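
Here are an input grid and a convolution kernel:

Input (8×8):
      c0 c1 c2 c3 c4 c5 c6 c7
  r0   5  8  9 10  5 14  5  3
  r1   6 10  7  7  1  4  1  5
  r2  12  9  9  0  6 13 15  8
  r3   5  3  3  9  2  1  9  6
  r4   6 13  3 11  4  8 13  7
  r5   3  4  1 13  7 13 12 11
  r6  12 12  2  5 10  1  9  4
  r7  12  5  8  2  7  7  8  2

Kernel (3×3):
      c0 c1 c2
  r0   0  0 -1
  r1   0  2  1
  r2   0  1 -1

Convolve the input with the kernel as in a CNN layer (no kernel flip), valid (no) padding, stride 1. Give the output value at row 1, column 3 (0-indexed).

The receptive field on the input at this output position is [7 1 4 / 0 6 13 / 9 2 1]. Elementwise product with the kernel and sum: 4·-1 + 6·2 + 13·1 + 2·1 + 1·-1.

22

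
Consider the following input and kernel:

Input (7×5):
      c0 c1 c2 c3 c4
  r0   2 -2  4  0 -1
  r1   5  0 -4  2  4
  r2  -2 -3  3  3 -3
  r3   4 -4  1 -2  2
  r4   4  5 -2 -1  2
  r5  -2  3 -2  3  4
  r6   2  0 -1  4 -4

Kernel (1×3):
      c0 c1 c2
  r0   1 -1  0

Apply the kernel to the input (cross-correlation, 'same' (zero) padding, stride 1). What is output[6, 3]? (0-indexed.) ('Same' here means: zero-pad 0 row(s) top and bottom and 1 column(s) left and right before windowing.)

-5

The receptive field on the zero-padded input at this output position is [-1 4 -4]. Elementwise product with the kernel and sum: -1·1 + 4·-1.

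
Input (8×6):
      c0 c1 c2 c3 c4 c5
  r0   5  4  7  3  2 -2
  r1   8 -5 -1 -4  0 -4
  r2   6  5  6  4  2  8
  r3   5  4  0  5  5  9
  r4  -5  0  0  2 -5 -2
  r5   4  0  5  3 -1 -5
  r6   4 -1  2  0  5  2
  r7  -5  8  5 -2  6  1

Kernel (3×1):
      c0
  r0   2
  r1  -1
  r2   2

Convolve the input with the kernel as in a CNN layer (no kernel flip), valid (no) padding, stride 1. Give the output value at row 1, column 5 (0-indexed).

2

The receptive field on the input at this output position is [-4 / 8 / 9]. Elementwise product with the kernel and sum: -4·2 + 8·-1 + 9·2.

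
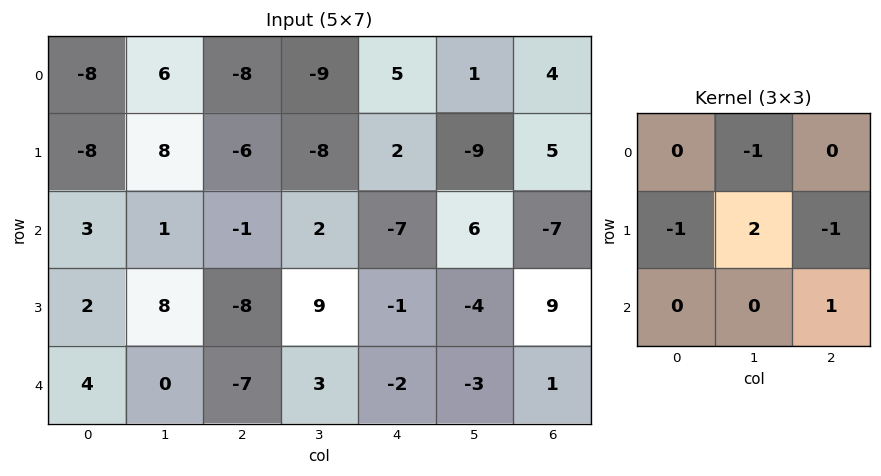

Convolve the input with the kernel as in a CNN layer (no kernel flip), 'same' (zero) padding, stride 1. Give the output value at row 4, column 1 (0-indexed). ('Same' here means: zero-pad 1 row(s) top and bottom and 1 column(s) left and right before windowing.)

-5

The receptive field on the zero-padded input at this output position is [2 8 -8 / 4 0 -7 / 0 0 0]. Elementwise product with the kernel and sum: 8·-1 + 4·-1 + 0·2 + -7·-1 + 0·1.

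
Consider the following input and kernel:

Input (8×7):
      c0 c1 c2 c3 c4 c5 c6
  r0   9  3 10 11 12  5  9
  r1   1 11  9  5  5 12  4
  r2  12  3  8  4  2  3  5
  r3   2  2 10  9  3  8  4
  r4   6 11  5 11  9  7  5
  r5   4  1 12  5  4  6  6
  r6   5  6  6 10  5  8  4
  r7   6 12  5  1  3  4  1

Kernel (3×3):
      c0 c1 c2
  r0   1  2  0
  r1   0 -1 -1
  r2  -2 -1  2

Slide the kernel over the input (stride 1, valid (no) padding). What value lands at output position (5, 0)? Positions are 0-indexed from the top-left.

The receptive field on the input at this output position is [4 1 12 / 5 6 6 / 6 12 5]. Elementwise product with the kernel and sum: 4·1 + 1·2 + 6·-1 + 6·-1 + 6·-2 + 12·-1 + 5·2.

-20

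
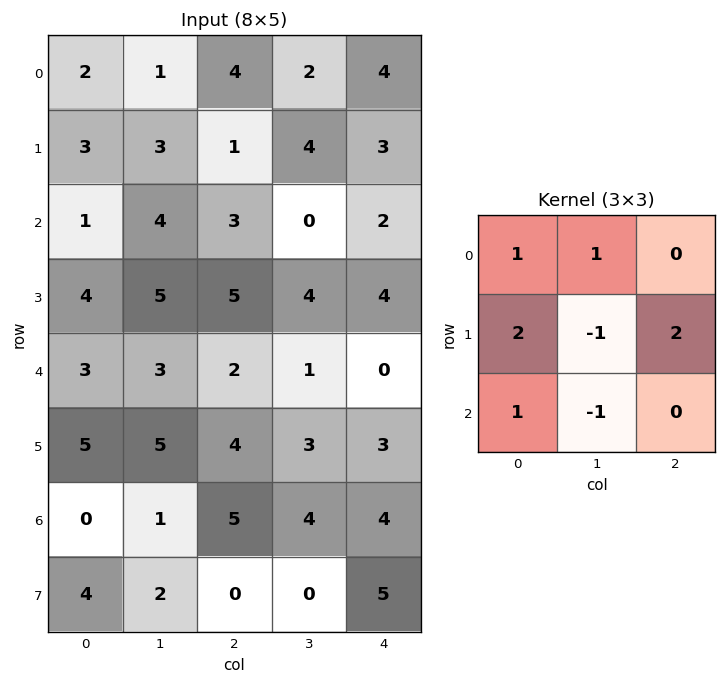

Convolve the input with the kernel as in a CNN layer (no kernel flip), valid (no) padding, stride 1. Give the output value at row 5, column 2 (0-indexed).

The receptive field on the input at this output position is [4 3 3 / 5 4 4 / 0 0 5]. Elementwise product with the kernel and sum: 4·1 + 3·1 + 5·2 + 4·-1 + 4·2 + 0·1 + 0·-1.

21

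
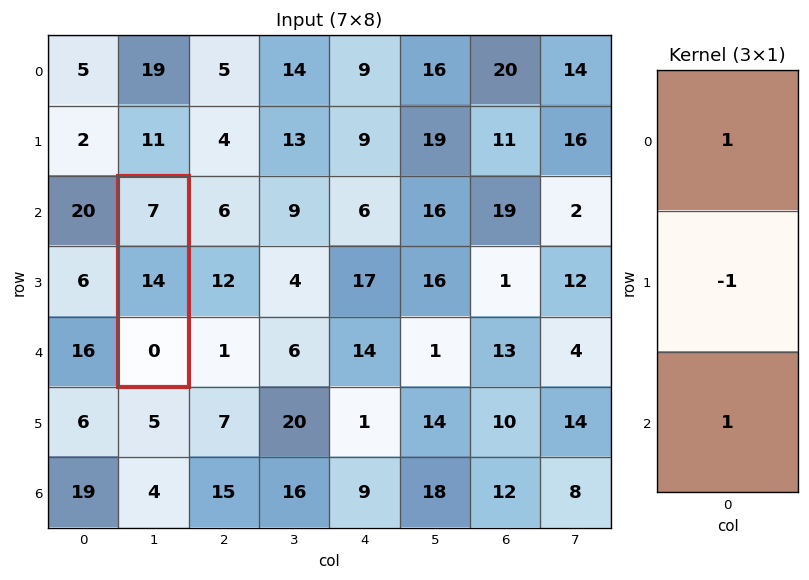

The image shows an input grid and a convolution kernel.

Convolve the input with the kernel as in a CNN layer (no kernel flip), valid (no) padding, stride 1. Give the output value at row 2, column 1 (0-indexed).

The receptive field on the input at this output position is [7 / 14 / 0]. Elementwise product with the kernel and sum: 7·1 + 14·-1 + 0·1.

-7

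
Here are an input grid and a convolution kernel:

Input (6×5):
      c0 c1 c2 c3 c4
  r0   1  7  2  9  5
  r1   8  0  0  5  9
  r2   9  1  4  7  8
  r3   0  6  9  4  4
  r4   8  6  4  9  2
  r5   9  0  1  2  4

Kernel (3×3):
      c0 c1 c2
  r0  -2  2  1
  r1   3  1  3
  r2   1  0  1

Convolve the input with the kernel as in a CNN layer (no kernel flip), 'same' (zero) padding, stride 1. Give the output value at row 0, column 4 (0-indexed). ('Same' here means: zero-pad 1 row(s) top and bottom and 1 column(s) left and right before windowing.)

37

The receptive field on the zero-padded input at this output position is [0 0 0 / 9 5 0 / 5 9 0]. Elementwise product with the kernel and sum: 0·-2 + 0·2 + 0·1 + 9·3 + 5·1 + 0·3 + 5·1 + 0·1.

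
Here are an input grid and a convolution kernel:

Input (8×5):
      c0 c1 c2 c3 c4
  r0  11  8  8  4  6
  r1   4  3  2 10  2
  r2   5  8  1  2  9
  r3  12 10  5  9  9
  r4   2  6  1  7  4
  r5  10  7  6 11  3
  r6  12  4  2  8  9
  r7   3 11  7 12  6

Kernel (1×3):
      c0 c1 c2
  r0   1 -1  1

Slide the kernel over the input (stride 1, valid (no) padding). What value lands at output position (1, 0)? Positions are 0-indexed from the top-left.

The receptive field on the input at this output position is [4 3 2]. Elementwise product with the kernel and sum: 4·1 + 3·-1 + 2·1.

3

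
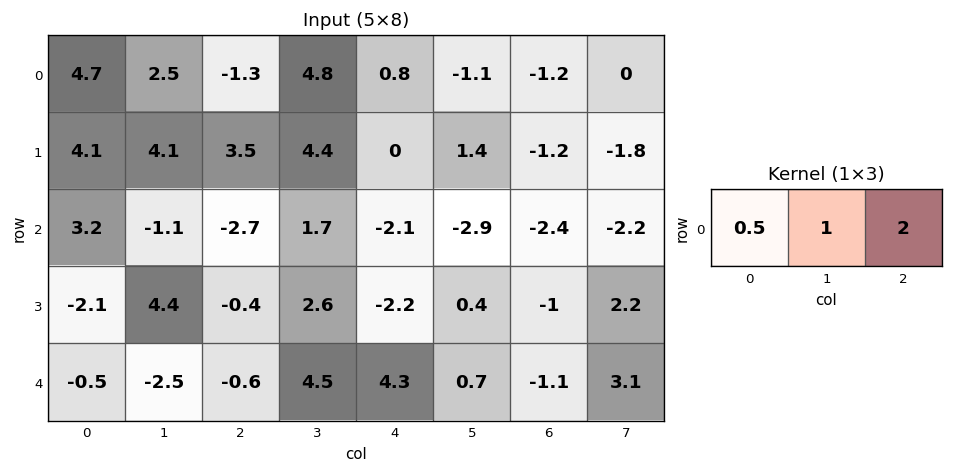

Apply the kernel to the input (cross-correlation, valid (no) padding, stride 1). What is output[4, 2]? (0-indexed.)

The receptive field on the input at this output position is [-0.6 4.5 4.3]. Elementwise product with the kernel and sum: -0.6·0.5 + 4.5·1 + 4.3·2.

12.8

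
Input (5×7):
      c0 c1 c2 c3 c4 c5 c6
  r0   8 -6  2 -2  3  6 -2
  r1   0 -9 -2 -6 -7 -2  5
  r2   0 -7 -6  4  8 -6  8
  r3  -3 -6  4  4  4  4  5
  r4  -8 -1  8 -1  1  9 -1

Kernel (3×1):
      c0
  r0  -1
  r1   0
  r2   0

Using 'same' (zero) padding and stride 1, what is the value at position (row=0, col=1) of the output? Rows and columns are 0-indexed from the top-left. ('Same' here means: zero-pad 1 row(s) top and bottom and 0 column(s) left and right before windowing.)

The receptive field on the zero-padded input at this output position is [0 / -6 / -9]. Elementwise product with the kernel and sum: 0·-1.

0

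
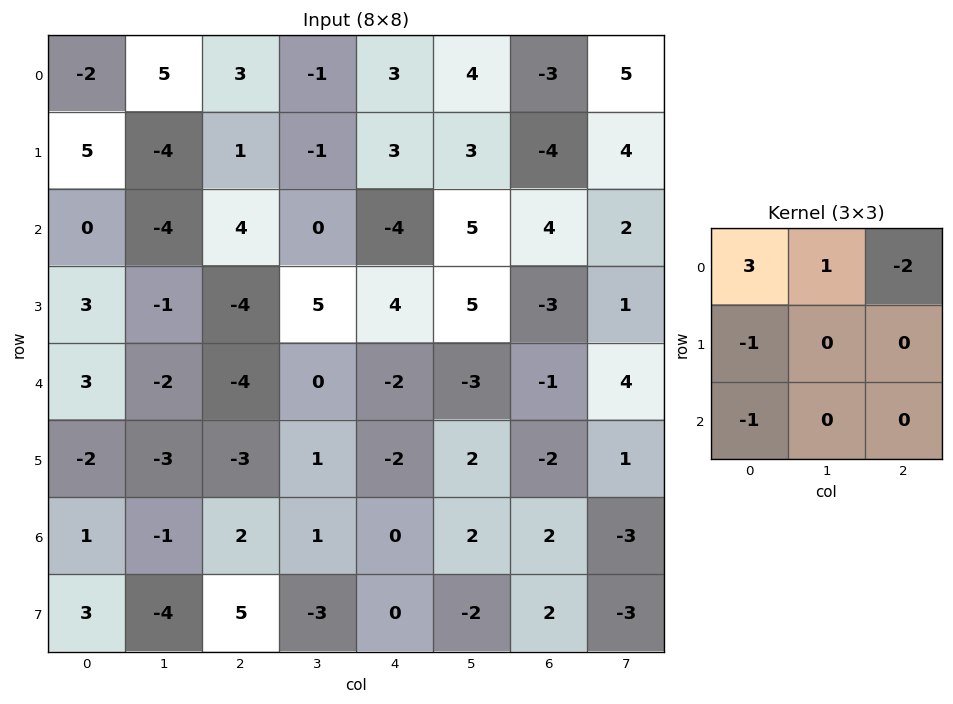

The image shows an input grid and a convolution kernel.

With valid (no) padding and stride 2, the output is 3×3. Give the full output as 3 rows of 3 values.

-12 -3 20
-18 28 -17
16 -7 -5

Output[0,0]: The receptive field on the input at this output position is [-2 5 3 / 5 -4 1 / 0 -4 4]. Elementwise product with the kernel and sum: -2·3 + 5·1 + 3·-2 + 5·-1 + 0·-1.
Output[0,1]: The receptive field on the input at this output position is [3 -1 3 / 1 -1 3 / 4 0 -4]. Elementwise product with the kernel and sum: 3·3 + -1·1 + 3·-2 + 1·-1 + 4·-1.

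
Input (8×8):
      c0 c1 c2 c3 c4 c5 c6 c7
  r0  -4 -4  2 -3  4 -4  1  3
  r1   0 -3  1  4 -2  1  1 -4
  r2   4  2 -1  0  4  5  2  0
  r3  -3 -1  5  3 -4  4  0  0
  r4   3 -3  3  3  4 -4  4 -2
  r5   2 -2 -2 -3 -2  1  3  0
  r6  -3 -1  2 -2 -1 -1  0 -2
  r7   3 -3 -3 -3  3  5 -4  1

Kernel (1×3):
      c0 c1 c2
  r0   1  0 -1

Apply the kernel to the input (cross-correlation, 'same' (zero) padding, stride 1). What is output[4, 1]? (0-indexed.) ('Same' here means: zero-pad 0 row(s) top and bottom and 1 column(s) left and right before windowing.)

0

The receptive field on the zero-padded input at this output position is [3 -3 3]. Elementwise product with the kernel and sum: 3·1 + 3·-1.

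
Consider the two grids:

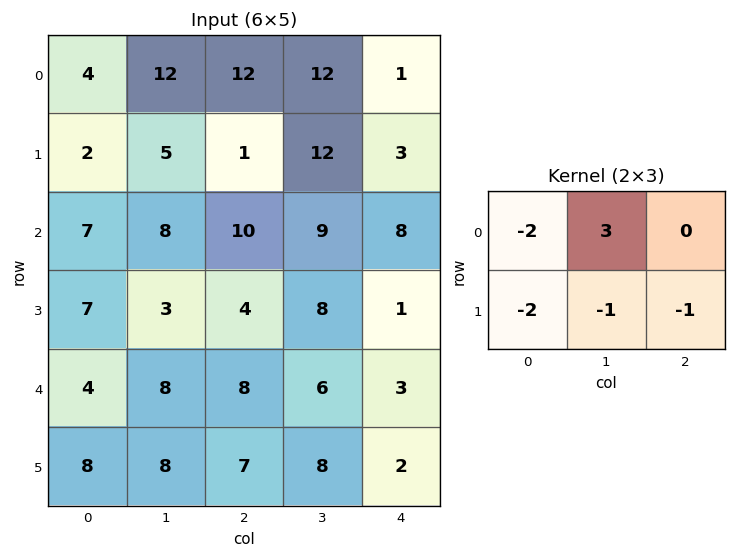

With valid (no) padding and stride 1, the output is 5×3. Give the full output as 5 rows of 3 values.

18 -11 -5
-21 -42 -3
-11 -4 -10
-29 -24 -9
-15 -23 -22

Output[0,0]: The receptive field on the input at this output position is [4 12 12 / 2 5 1]. Elementwise product with the kernel and sum: 4·-2 + 12·3 + 2·-2 + 5·-1 + 1·-1.
Output[0,1]: The receptive field on the input at this output position is [12 12 12 / 5 1 12]. Elementwise product with the kernel and sum: 12·-2 + 12·3 + 5·-2 + 1·-1 + 12·-1.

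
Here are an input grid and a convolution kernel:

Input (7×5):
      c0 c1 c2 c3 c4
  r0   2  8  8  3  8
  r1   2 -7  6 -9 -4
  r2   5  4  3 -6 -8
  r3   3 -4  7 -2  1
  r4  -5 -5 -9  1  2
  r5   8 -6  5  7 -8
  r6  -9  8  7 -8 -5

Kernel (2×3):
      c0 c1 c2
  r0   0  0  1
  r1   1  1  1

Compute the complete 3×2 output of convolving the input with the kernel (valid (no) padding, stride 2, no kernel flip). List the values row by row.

Output[0,0]: The receptive field on the input at this output position is [2 8 8 / 2 -7 6]. Elementwise product with the kernel and sum: 8·1 + 2·1 + -7·1 + 6·1.
Output[0,1]: The receptive field on the input at this output position is [8 3 8 / 6 -9 -4]. Elementwise product with the kernel and sum: 8·1 + 6·1 + -9·1 + -4·1.

9 1
9 -2
-2 6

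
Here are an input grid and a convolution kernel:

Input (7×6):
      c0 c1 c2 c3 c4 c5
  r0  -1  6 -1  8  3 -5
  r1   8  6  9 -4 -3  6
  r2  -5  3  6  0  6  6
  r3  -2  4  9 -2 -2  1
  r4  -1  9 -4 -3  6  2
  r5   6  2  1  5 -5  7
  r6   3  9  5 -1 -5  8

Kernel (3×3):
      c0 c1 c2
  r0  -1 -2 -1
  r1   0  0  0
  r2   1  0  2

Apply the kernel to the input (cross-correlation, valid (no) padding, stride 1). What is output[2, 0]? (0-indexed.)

The receptive field on the input at this output position is [-5 3 6 / -2 4 9 / -1 9 -4]. Elementwise product with the kernel and sum: -5·-1 + 3·-2 + 6·-1 + -1·1 + -4·2.

-16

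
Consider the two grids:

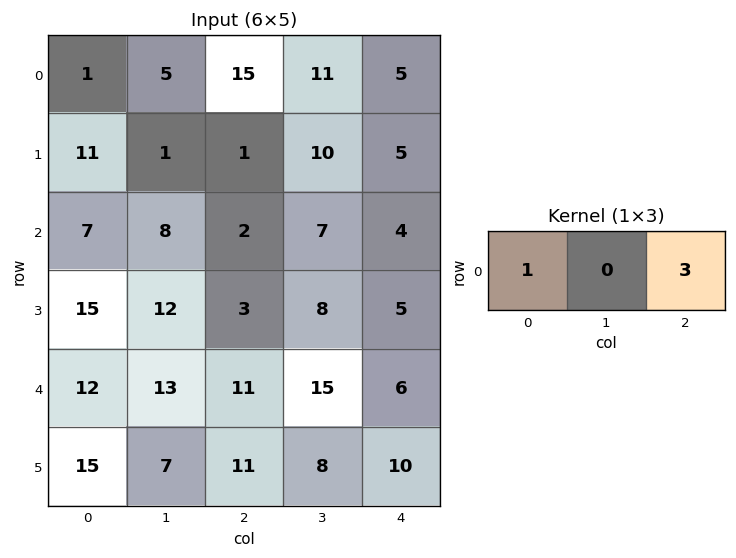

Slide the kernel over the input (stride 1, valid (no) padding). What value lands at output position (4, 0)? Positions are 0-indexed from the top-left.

45

The receptive field on the input at this output position is [12 13 11]. Elementwise product with the kernel and sum: 12·1 + 11·3.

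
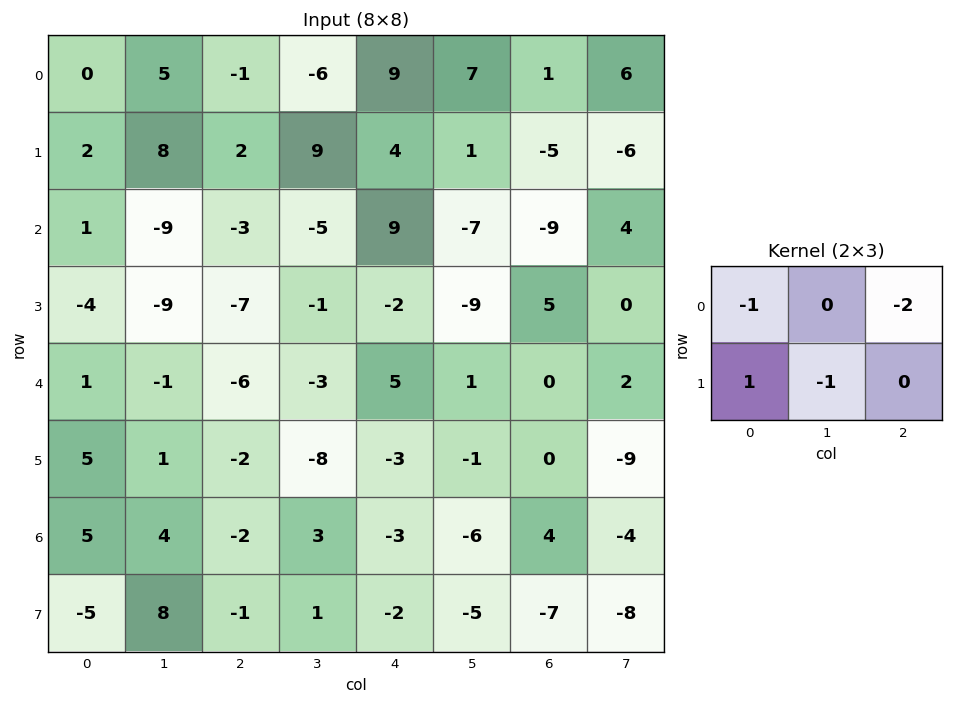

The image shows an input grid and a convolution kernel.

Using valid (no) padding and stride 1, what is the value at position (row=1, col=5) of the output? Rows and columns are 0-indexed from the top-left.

The receptive field on the input at this output position is [1 -5 -6 / -7 -9 4]. Elementwise product with the kernel and sum: 1·-1 + -6·-2 + -7·1 + -9·-1.

13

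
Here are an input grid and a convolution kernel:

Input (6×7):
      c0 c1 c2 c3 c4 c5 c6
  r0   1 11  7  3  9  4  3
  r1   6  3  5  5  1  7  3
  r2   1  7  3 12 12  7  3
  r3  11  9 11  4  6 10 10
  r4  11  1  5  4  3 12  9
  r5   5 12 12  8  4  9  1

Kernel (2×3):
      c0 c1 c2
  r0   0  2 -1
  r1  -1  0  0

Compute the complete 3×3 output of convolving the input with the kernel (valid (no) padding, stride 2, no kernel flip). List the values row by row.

Output[0,0]: The receptive field on the input at this output position is [1 11 7 / 6 3 5]. Elementwise product with the kernel and sum: 11·2 + 7·-1 + 6·-1.

9 -8 4
0 1 5
-8 -7 11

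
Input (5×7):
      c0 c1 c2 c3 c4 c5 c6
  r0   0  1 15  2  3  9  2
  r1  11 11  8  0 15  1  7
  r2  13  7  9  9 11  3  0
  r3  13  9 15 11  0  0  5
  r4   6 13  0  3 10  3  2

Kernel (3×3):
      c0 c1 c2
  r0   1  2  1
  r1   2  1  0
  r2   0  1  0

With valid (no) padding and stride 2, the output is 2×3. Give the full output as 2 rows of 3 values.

57 47 57
84 82 20

Output[0,0]: The receptive field on the input at this output position is [0 1 15 / 11 11 8 / 13 7 9]. Elementwise product with the kernel and sum: 0·1 + 1·2 + 15·1 + 11·2 + 11·1 + 7·1.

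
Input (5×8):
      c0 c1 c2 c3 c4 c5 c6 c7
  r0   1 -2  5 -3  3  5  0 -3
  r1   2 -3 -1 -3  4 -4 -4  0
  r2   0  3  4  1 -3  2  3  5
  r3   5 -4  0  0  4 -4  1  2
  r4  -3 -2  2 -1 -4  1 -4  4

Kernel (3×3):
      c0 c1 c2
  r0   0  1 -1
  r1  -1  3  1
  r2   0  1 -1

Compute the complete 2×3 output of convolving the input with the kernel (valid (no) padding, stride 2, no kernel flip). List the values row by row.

Output[0,0]: The receptive field on the input at this output position is [1 -2 5 / 2 -3 -1 / 0 3 4]. Elementwise product with the kernel and sum: -2·1 + 5·-1 + 2·-1 + -3·3 + -1·1 + 3·1 + 4·-1.
Output[0,1]: The receptive field on the input at this output position is [5 -3 3 / -1 -3 4 / 4 1 -3]. Elementwise product with the kernel and sum: -3·1 + 3·-1 + -1·-1 + -3·3 + 4·1 + 1·1 + -3·-1.

-20 -6 -16
-22 11 -11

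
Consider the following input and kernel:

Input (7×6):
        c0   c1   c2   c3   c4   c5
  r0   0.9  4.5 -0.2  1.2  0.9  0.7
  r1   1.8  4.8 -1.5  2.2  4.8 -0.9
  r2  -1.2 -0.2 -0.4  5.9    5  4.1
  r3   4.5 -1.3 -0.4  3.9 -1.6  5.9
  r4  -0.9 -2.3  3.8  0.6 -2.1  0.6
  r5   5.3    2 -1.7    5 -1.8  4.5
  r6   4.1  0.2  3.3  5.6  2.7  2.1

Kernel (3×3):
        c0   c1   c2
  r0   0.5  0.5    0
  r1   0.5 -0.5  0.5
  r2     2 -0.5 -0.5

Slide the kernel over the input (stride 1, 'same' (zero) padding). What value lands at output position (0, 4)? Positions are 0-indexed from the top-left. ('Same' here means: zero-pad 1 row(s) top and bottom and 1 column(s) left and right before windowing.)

The receptive field on the zero-padded input at this output position is [0 0 0 / 1.2 0.9 0.7 / 2.2 4.8 -0.9]. Elementwise product with the kernel and sum: 0·0.5 + 0·0.5 + 1.2·0.5 + 0.9·-0.5 + 0.7·0.5 + 2.2·2 + 4.8·-0.5 + -0.9·-0.5.

2.95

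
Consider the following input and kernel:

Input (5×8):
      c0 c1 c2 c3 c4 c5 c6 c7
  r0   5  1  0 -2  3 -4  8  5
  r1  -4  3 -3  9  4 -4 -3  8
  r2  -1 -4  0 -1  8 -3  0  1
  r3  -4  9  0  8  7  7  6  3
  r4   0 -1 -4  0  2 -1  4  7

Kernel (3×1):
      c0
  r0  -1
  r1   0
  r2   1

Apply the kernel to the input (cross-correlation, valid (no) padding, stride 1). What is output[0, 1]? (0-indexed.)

-5

The receptive field on the input at this output position is [1 / 3 / -4]. Elementwise product with the kernel and sum: 1·-1 + -4·1.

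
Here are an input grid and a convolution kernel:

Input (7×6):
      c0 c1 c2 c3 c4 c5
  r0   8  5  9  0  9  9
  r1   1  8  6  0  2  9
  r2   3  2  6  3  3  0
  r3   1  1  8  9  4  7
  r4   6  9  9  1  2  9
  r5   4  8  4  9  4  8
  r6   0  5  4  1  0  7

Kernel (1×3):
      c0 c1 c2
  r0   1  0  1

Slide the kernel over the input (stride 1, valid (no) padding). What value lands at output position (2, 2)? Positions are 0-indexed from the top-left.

The receptive field on the input at this output position is [6 3 3]. Elementwise product with the kernel and sum: 6·1 + 3·1.

9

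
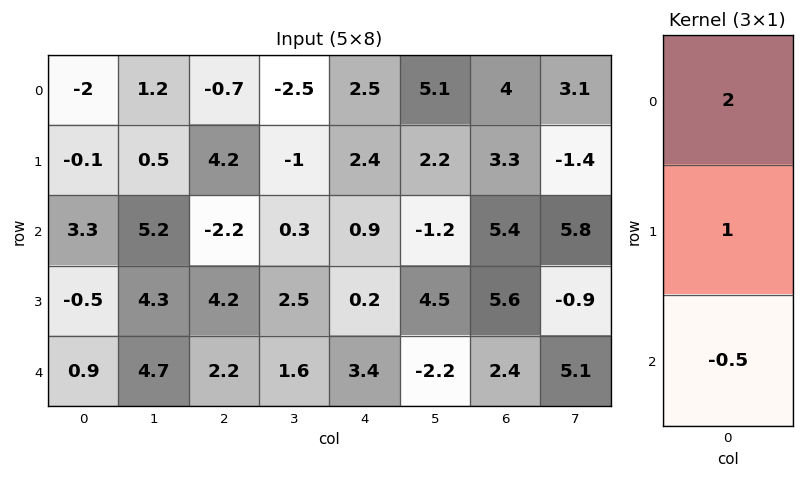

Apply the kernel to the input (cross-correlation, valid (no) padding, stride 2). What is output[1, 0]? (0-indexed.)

The receptive field on the input at this output position is [3.3 / -0.5 / 0.9]. Elementwise product with the kernel and sum: 3.3·2 + -0.5·1 + 0.9·-0.5.

5.65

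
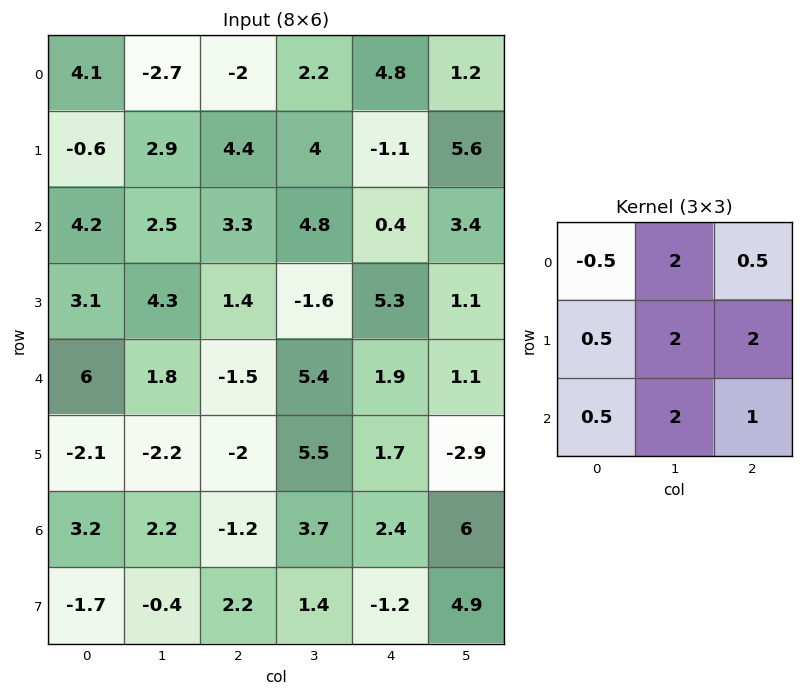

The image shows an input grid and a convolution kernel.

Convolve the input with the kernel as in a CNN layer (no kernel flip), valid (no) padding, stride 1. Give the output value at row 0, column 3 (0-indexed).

The receptive field on the input at this output position is [2.2 4.8 1.2 / 4 -1.1 5.6 / 4.8 0.4 3.4]. Elementwise product with the kernel and sum: 2.2·-0.5 + 4.8·2 + 1.2·0.5 + 4·0.5 + -1.1·2 + 5.6·2 + 4.8·0.5 + 0.4·2 + 3.4·1.

26.7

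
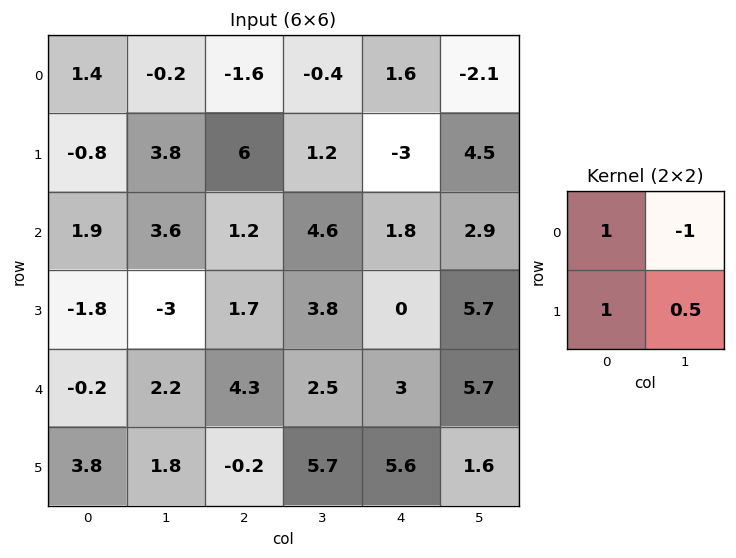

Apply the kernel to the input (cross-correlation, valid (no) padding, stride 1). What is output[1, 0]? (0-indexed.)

-0.9

The receptive field on the input at this output position is [-0.8 3.8 / 1.9 3.6]. Elementwise product with the kernel and sum: -0.8·1 + 3.8·-1 + 1.9·1 + 3.6·0.5.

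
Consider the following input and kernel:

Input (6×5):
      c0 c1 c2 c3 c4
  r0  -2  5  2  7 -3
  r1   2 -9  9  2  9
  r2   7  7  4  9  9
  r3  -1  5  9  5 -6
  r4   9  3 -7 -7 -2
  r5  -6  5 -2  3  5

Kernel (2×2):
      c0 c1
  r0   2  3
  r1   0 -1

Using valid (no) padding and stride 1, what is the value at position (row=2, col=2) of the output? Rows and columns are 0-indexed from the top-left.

30

The receptive field on the input at this output position is [4 9 / 9 5]. Elementwise product with the kernel and sum: 4·2 + 9·3 + 5·-1.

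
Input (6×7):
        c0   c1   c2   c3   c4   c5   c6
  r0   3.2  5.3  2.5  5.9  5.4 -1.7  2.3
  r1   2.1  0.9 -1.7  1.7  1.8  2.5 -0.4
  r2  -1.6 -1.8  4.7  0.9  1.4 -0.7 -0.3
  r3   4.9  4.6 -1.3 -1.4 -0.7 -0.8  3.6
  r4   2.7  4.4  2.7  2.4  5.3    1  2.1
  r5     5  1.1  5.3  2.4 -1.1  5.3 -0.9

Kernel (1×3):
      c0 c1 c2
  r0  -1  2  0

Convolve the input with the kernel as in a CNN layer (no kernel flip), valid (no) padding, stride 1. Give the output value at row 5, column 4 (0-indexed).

11.7

The receptive field on the input at this output position is [-1.1 5.3 -0.9]. Elementwise product with the kernel and sum: -1.1·-1 + 5.3·2.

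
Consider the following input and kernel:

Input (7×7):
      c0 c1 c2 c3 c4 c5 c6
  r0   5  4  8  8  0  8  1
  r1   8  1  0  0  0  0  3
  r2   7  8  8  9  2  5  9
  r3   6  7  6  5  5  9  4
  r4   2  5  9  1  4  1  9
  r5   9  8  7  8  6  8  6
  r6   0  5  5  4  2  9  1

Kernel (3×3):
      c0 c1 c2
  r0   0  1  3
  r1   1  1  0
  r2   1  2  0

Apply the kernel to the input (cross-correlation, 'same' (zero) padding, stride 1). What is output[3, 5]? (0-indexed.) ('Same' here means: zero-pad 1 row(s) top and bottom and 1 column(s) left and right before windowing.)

The receptive field on the zero-padded input at this output position is [2 5 9 / 5 9 4 / 4 1 9]. Elementwise product with the kernel and sum: 5·1 + 9·3 + 5·1 + 9·1 + 4·1 + 1·2.

52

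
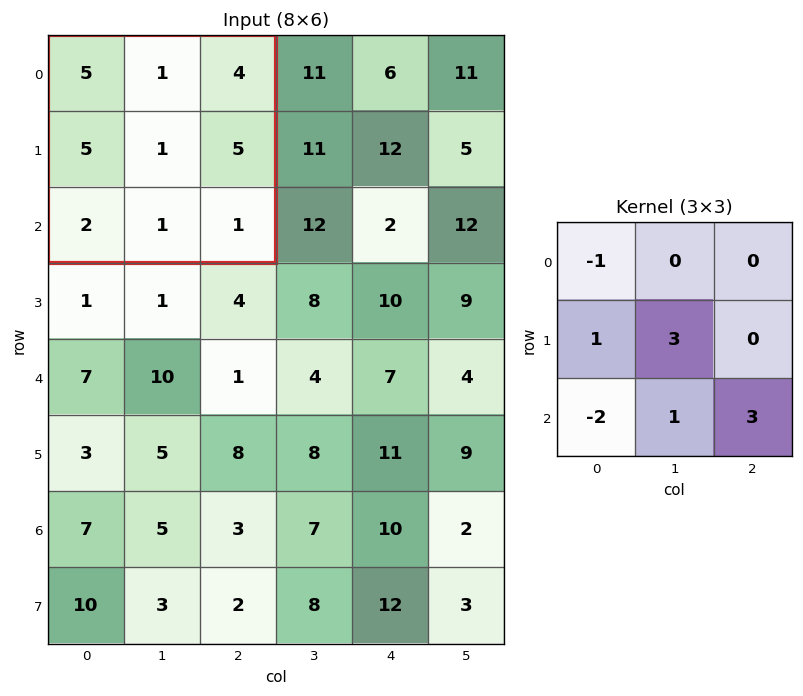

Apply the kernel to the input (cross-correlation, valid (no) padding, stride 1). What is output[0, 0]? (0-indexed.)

3

The receptive field on the input at this output position is [5 1 4 / 5 1 5 / 2 1 1]. Elementwise product with the kernel and sum: 5·-1 + 5·1 + 1·3 + 2·-2 + 1·1 + 1·3.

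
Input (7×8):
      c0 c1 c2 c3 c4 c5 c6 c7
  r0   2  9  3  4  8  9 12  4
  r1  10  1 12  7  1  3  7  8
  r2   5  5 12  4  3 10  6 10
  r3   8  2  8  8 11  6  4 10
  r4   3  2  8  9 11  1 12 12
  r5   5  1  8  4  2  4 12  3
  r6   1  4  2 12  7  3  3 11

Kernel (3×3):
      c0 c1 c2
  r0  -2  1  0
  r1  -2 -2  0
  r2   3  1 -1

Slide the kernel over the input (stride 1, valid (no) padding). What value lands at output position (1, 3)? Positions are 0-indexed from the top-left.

2

The receptive field on the input at this output position is [7 1 3 / 4 3 10 / 8 11 6]. Elementwise product with the kernel and sum: 7·-2 + 1·1 + 4·-2 + 3·-2 + 8·3 + 11·1 + 6·-1.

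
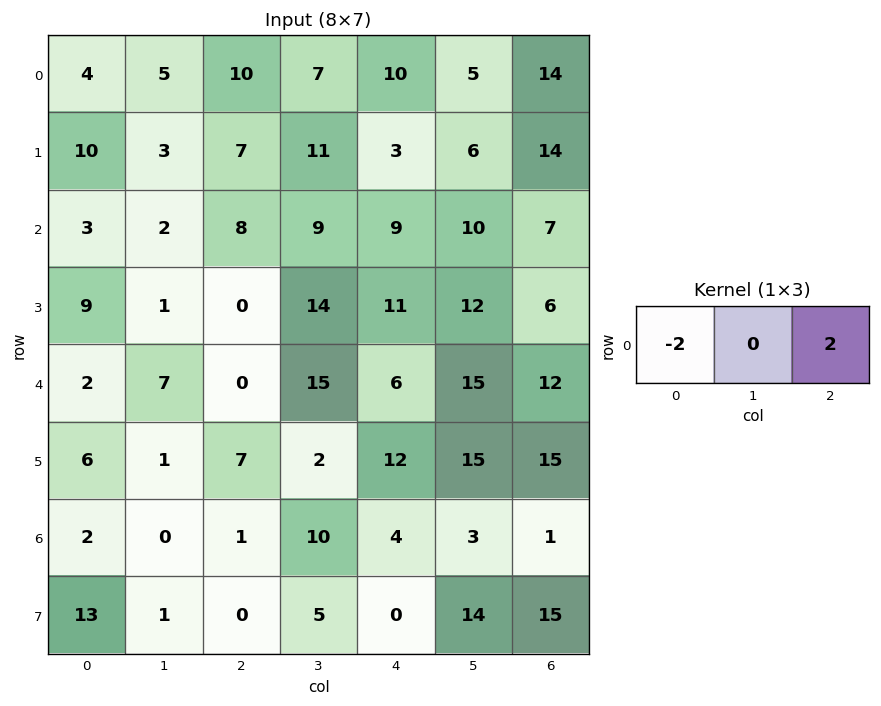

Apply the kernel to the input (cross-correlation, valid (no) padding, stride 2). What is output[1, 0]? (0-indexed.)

The receptive field on the input at this output position is [3 2 8]. Elementwise product with the kernel and sum: 3·-2 + 8·2.

10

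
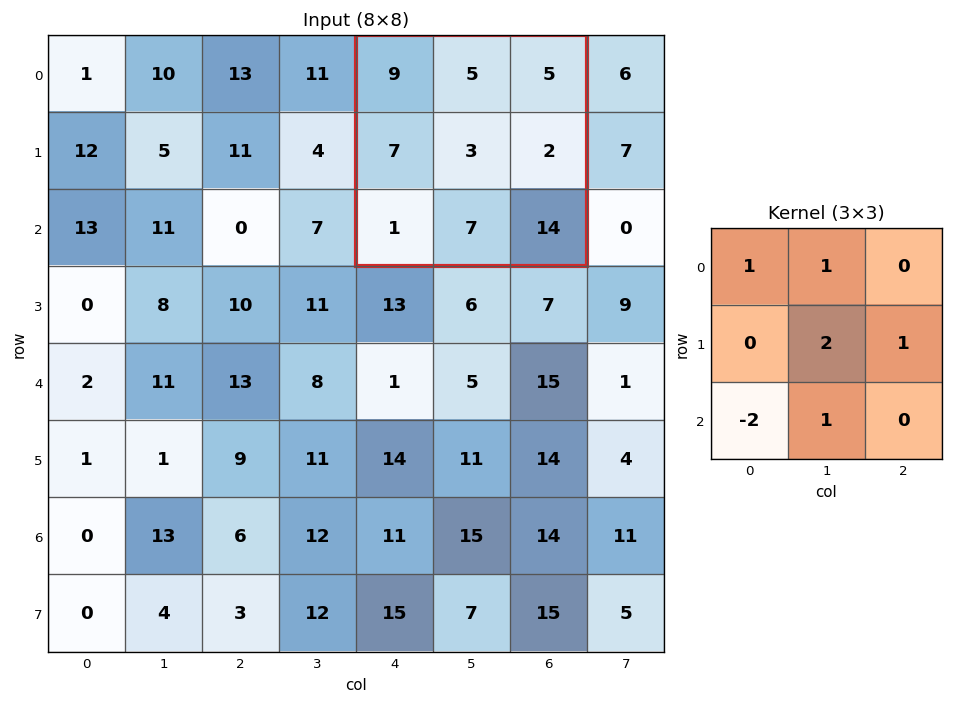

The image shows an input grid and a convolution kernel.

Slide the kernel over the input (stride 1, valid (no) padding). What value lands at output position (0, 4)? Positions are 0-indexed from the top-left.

The receptive field on the input at this output position is [9 5 5 / 7 3 2 / 1 7 14]. Elementwise product with the kernel and sum: 9·1 + 5·1 + 3·2 + 2·1 + 1·-2 + 7·1.

27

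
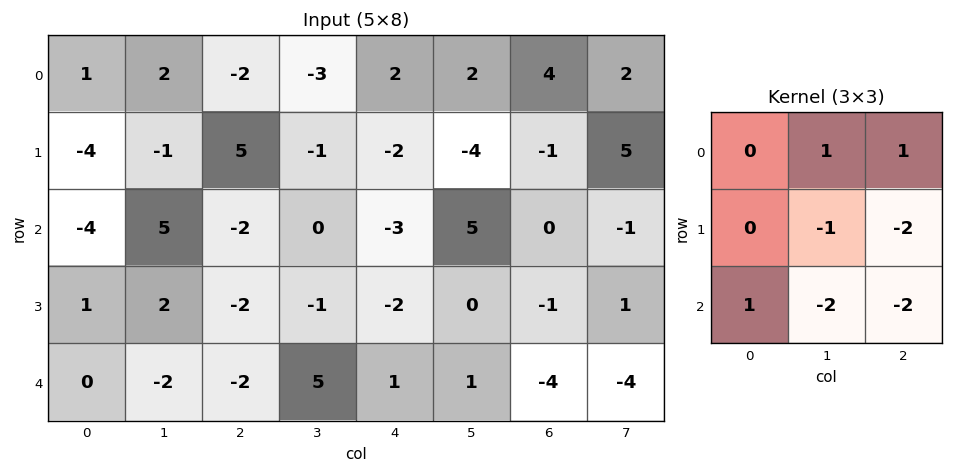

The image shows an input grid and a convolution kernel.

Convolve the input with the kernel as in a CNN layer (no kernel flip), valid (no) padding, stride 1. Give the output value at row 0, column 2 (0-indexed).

The receptive field on the input at this output position is [-2 -3 2 / 5 -1 -2 / -2 0 -3]. Elementwise product with the kernel and sum: -3·1 + 2·1 + -1·-1 + -2·-2 + -2·1 + 0·-2 + -3·-2.

8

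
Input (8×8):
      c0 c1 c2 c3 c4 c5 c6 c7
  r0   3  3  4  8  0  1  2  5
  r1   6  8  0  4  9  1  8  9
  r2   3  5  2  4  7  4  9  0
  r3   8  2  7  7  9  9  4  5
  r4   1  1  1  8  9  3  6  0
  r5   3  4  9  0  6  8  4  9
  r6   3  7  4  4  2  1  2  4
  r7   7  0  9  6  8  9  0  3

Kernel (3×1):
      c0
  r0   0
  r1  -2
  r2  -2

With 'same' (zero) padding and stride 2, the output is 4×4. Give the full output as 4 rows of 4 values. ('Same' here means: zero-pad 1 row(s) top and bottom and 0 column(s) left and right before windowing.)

-18 -8 -18 -20
-22 -18 -32 -26
-8 -20 -30 -20
-20 -26 -20 -4

Output[0,0]: The receptive field on the zero-padded input at this output position is [0 / 3 / 6]. Elementwise product with the kernel and sum: 3·-2 + 6·-2.
Output[0,1]: The receptive field on the zero-padded input at this output position is [0 / 4 / 0]. Elementwise product with the kernel and sum: 4·-2 + 0·-2.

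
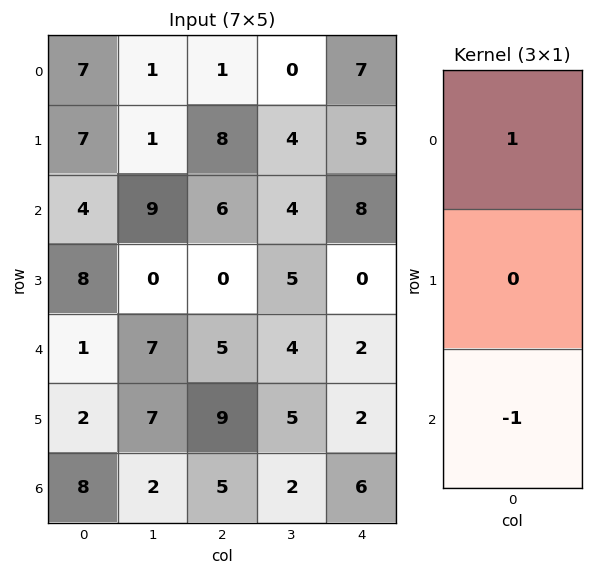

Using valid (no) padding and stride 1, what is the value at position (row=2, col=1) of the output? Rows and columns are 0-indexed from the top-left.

2

The receptive field on the input at this output position is [9 / 0 / 7]. Elementwise product with the kernel and sum: 9·1 + 7·-1.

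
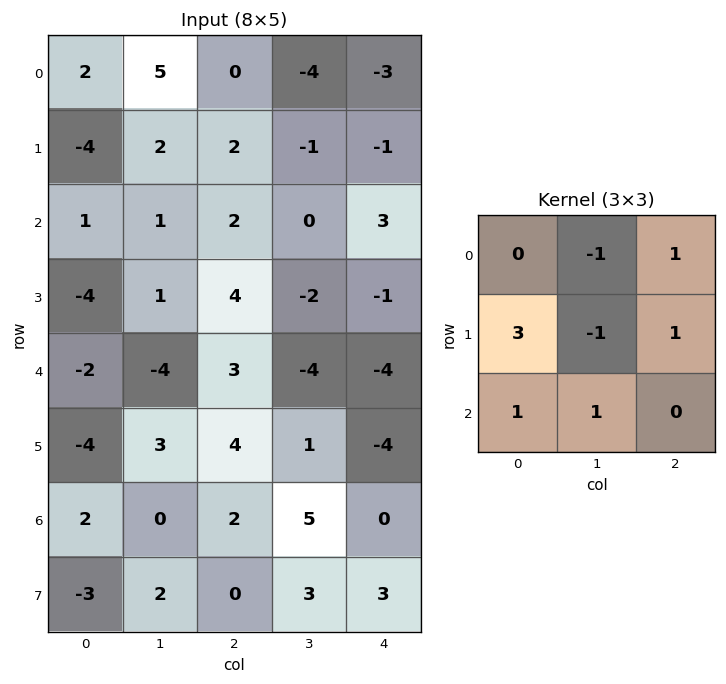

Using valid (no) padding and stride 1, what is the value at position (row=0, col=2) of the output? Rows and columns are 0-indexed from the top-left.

9

The receptive field on the input at this output position is [0 -4 -3 / 2 -1 -1 / 2 0 3]. Elementwise product with the kernel and sum: -4·-1 + -3·1 + 2·3 + -1·-1 + -1·1 + 2·1 + 0·1.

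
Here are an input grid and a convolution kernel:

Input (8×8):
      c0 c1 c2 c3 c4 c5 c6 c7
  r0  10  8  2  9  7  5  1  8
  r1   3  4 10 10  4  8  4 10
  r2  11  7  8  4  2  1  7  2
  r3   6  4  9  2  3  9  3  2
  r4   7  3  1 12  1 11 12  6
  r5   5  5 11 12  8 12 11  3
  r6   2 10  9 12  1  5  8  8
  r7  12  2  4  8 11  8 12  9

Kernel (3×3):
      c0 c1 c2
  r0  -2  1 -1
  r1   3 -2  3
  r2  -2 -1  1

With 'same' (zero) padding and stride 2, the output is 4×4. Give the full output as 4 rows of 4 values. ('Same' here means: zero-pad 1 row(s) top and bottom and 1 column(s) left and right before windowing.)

Output[0,0]: The receptive field on the zero-padded input at this output position is [0 0 0 / 0 10 8 / 0 3 4]. Elementwise product with the kernel and sum: 0·-2 + 0·1 + 0·-1 + 0·3 + 10·-2 + 8·3 + 0·-2 + 3·-1 + 4·1.
Output[0,1]: The receptive field on the zero-padded input at this output position is [0 0 0 / 8 2 9 / 4 10 10]. Elementwise product with the kernel and sum: 0·-2 + 0·1 + 0·-1 + 8·3 + 2·-2 + 9·3 + 4·-2 + 10·-1 + 10·1.

5 39 12 27
-4 -6 -11 -46
-3 33 37 -22
16 37 2 -12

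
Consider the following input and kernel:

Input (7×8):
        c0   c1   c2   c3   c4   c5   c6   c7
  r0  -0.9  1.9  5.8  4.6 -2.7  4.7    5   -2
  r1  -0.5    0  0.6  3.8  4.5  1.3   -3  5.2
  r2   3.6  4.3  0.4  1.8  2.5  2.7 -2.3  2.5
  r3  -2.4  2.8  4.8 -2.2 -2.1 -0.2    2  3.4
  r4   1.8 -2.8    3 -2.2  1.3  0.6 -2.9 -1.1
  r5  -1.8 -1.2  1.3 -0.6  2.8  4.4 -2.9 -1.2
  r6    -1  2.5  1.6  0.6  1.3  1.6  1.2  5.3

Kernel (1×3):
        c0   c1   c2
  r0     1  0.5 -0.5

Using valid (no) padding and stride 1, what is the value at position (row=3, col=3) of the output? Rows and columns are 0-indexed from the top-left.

The receptive field on the input at this output position is [-2.2 -2.1 -0.2]. Elementwise product with the kernel and sum: -2.2·1 + -2.1·0.5 + -0.2·-0.5.

-3.15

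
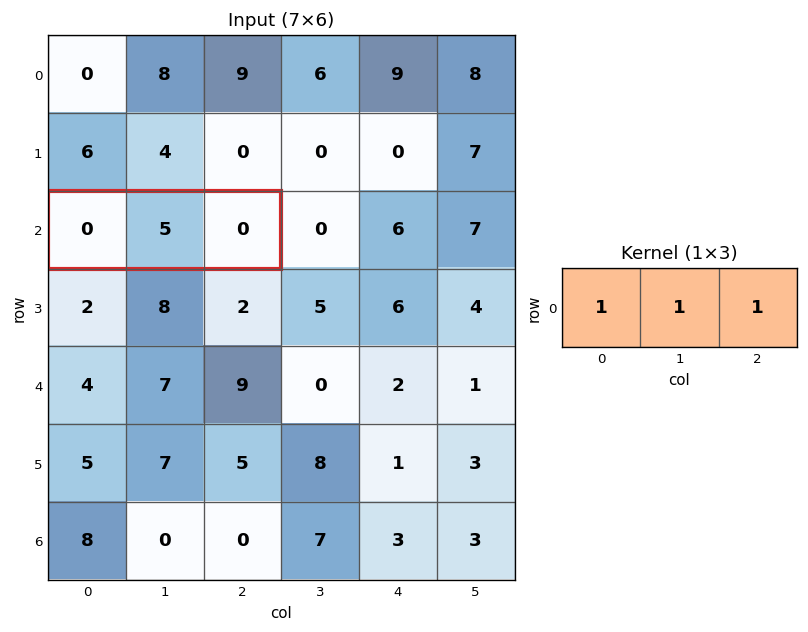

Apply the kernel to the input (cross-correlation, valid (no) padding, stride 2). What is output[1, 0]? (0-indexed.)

5

The receptive field on the input at this output position is [0 5 0]. Elementwise product with the kernel and sum: 0·1 + 5·1 + 0·1.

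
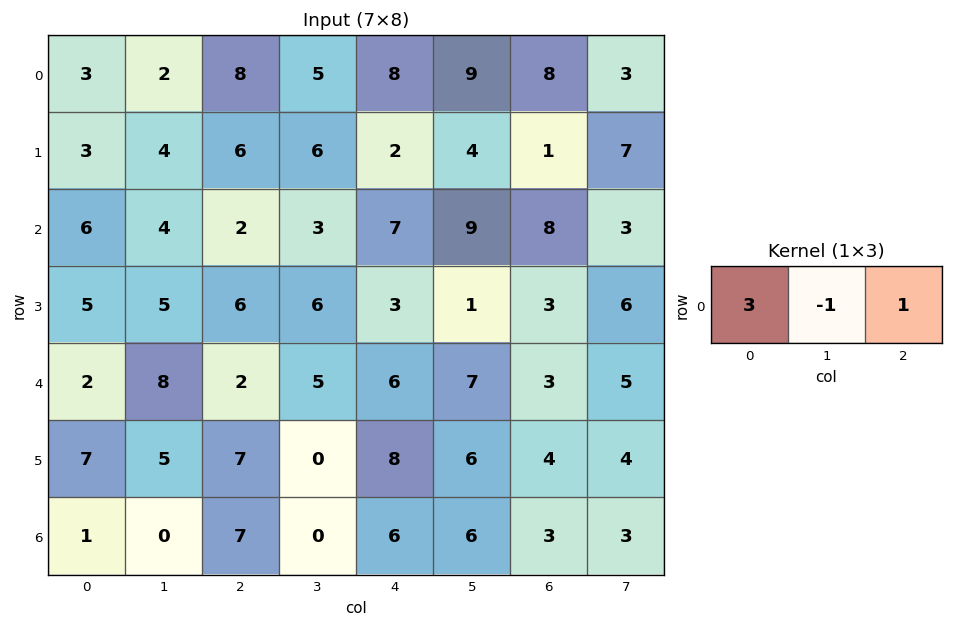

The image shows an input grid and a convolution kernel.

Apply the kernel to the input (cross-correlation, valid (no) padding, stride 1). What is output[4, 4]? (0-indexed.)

14

The receptive field on the input at this output position is [6 7 3]. Elementwise product with the kernel and sum: 6·3 + 7·-1 + 3·1.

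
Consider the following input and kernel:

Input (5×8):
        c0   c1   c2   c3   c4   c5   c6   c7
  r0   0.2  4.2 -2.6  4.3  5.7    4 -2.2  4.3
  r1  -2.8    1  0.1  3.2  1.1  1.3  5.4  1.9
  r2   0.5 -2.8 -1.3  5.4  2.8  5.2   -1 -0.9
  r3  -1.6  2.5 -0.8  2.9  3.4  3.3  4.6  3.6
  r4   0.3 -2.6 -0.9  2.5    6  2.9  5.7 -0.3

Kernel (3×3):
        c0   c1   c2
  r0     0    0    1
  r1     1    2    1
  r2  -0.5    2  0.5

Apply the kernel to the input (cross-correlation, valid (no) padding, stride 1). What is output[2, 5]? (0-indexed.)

The receptive field on the input at this output position is [5.2 -1 -0.9 / 3.3 4.6 3.6 / 2.9 5.7 -0.3]. Elementwise product with the kernel and sum: -0.9·1 + 3.3·1 + 4.6·2 + 3.6·1 + 2.9·-0.5 + 5.7·2 + -0.3·0.5.

25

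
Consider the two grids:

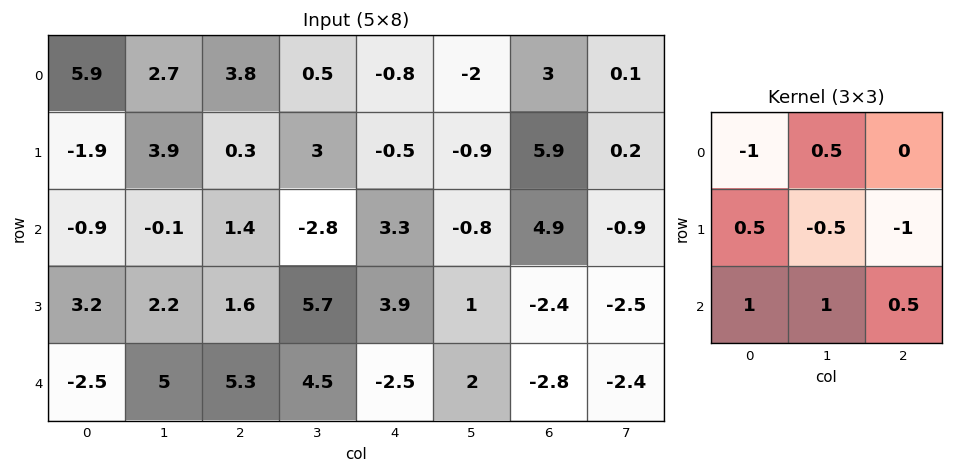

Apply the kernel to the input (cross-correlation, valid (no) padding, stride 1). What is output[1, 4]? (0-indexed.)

0.9

The receptive field on the input at this output position is [-0.5 -0.9 5.9 / 3.3 -0.8 4.9 / 3.9 1 -2.4]. Elementwise product with the kernel and sum: -0.5·-1 + -0.9·0.5 + 3.3·0.5 + -0.8·-0.5 + 4.9·-1 + 3.9·1 + 1·1 + -2.4·0.5.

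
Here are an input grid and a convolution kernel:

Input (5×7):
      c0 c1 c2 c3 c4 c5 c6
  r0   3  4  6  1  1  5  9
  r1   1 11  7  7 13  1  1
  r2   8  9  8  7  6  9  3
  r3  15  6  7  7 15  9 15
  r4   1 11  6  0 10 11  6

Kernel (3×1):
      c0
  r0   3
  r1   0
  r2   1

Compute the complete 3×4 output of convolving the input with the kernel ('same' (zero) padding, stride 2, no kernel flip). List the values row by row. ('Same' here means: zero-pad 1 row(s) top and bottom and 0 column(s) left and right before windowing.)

Output[0,0]: The receptive field on the zero-padded input at this output position is [0 / 3 / 1]. Elementwise product with the kernel and sum: 0·3 + 1·1.

1 7 13 1
18 28 54 18
45 21 45 45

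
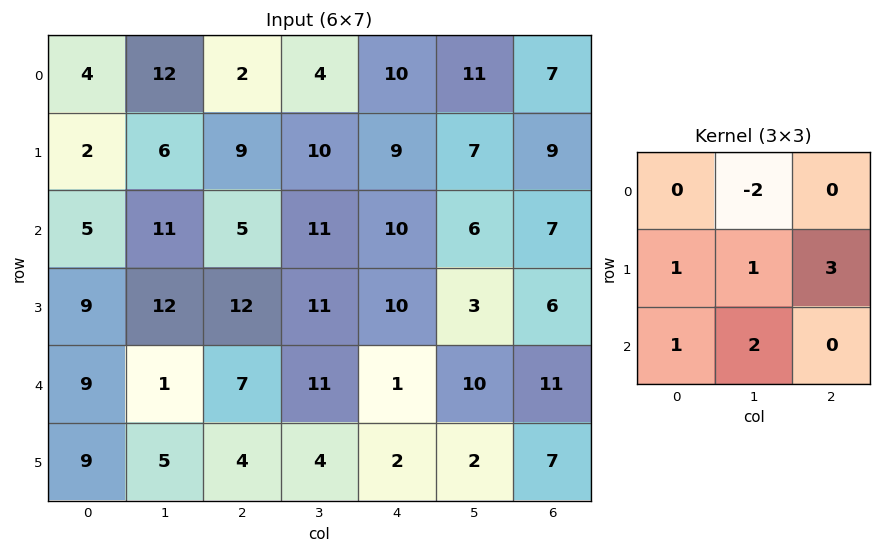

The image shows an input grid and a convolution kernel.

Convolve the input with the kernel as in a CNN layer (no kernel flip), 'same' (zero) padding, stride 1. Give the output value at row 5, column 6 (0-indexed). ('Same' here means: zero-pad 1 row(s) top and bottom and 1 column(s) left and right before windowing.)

The receptive field on the zero-padded input at this output position is [10 11 0 / 2 7 0 / 0 0 0]. Elementwise product with the kernel and sum: 11·-2 + 2·1 + 7·1 + 0·3 + 0·1 + 0·2.

-13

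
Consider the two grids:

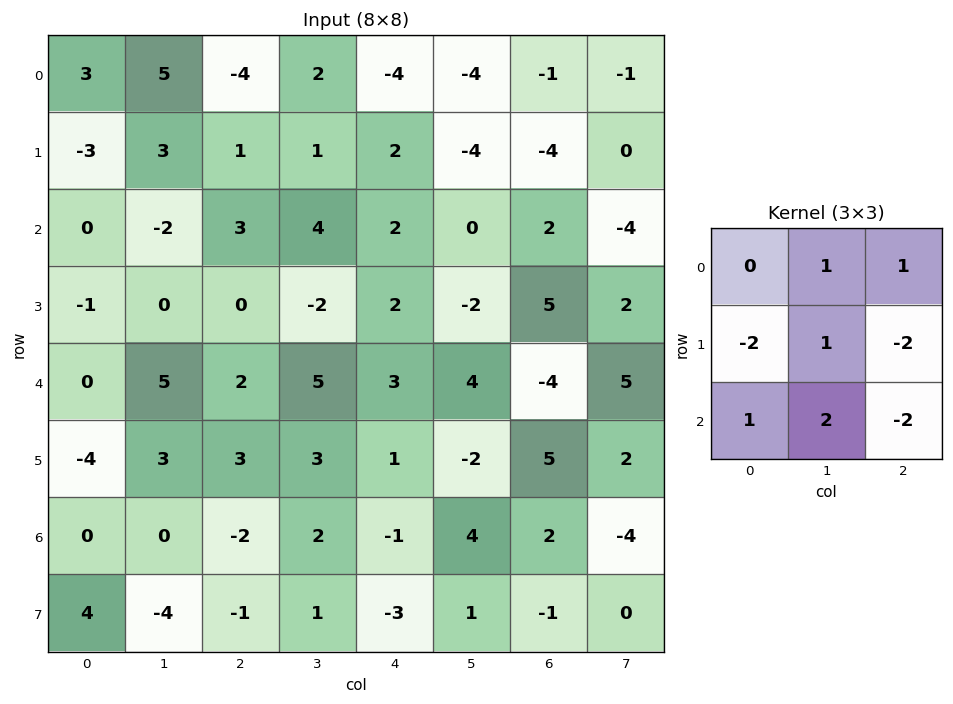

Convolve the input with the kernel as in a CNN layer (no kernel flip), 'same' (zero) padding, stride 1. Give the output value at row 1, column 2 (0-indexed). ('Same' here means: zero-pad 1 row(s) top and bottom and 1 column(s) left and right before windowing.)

The receptive field on the zero-padded input at this output position is [5 -4 2 / 3 1 1 / -2 3 4]. Elementwise product with the kernel and sum: -4·1 + 2·1 + 3·-2 + 1·1 + 1·-2 + -2·1 + 3·2 + 4·-2.

-13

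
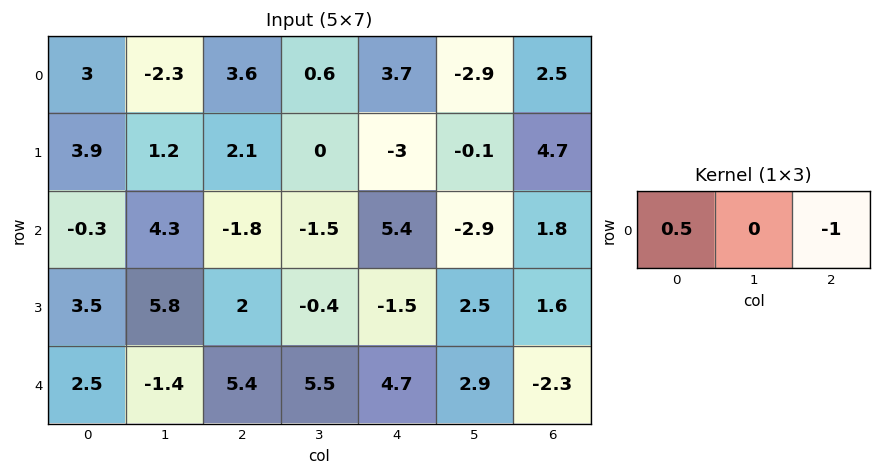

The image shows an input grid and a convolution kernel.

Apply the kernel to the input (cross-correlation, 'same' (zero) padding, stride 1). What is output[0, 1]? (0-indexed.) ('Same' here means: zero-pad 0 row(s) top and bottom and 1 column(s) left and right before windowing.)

-2.1

The receptive field on the zero-padded input at this output position is [3 -2.3 3.6]. Elementwise product with the kernel and sum: 3·0.5 + 3.6·-1.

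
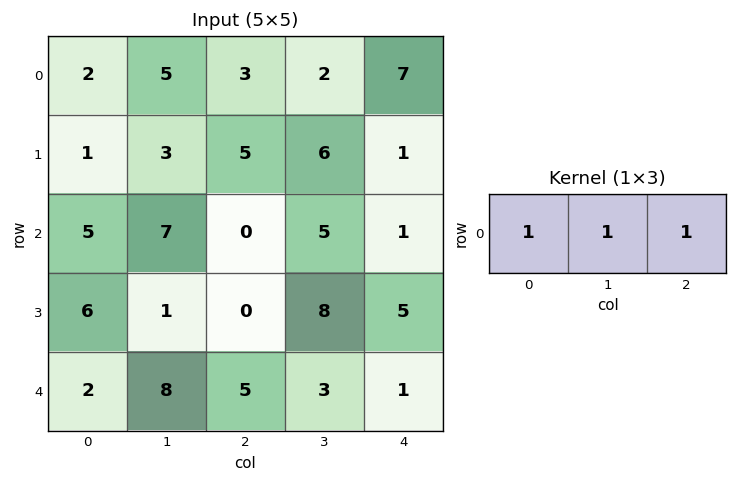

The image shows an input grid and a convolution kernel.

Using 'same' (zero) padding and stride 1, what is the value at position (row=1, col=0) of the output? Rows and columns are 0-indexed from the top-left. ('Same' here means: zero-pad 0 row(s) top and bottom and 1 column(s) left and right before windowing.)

4

The receptive field on the zero-padded input at this output position is [0 1 3]. Elementwise product with the kernel and sum: 0·1 + 1·1 + 3·1.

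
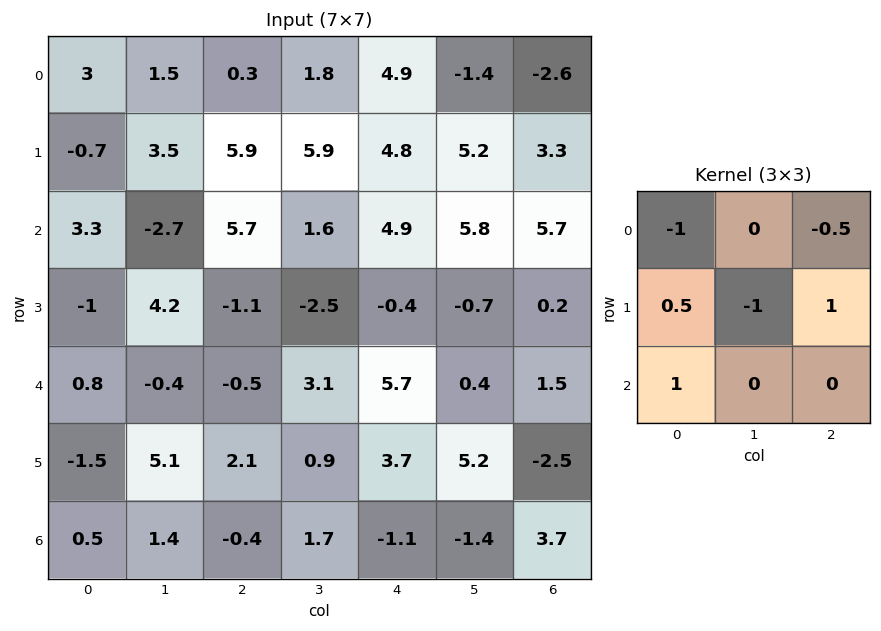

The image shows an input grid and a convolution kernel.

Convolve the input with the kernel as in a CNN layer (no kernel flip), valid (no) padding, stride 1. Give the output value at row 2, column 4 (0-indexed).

The receptive field on the input at this output position is [4.9 5.8 5.7 / -0.4 -0.7 0.2 / 5.7 0.4 1.5]. Elementwise product with the kernel and sum: 4.9·-1 + 5.7·-0.5 + -0.4·0.5 + -0.7·-1 + 0.2·1 + 5.7·1.

-1.35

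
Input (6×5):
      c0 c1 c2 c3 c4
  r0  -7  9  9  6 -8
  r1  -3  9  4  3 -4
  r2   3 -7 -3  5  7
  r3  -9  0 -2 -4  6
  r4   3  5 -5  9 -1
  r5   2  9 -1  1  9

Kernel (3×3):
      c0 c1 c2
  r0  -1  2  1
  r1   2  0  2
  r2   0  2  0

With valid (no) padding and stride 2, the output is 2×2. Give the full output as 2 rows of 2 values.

Output[0,0]: The receptive field on the input at this output position is [-7 9 9 / -3 9 4 / 3 -7 -3]. Elementwise product with the kernel and sum: -7·-1 + 9·2 + 9·1 + -3·2 + 4·2 + -7·2.

22 5
-32 46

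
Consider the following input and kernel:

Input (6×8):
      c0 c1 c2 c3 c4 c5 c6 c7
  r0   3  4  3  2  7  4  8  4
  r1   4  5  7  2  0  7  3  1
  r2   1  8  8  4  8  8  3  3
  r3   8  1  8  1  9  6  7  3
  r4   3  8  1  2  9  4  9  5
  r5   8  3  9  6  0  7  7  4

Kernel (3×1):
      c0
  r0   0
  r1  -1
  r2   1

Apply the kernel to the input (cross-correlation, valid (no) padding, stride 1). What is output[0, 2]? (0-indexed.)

1

The receptive field on the input at this output position is [3 / 7 / 8]. Elementwise product with the kernel and sum: 7·-1 + 8·1.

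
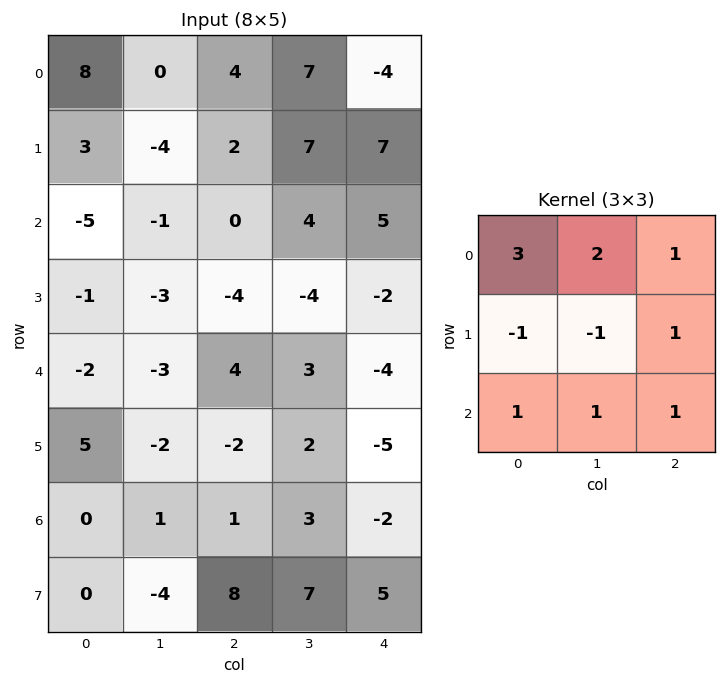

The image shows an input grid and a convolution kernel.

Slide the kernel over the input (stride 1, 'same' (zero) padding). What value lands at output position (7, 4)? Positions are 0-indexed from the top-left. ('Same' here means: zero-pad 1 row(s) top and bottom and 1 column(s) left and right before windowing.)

-7

The receptive field on the zero-padded input at this output position is [3 -2 0 / 7 5 0 / 0 0 0]. Elementwise product with the kernel and sum: 3·3 + -2·2 + 0·1 + 7·-1 + 5·-1 + 0·1 + 0·1 + 0·1 + 0·1.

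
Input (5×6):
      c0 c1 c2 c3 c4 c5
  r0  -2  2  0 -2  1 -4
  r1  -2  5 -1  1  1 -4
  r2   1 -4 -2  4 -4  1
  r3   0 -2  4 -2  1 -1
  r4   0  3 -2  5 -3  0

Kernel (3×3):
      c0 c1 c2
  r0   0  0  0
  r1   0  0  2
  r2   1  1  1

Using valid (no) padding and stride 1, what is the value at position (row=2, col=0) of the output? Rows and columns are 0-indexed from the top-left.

9

The receptive field on the input at this output position is [1 -4 -2 / 0 -2 4 / 0 3 -2]. Elementwise product with the kernel and sum: 4·2 + 0·1 + 3·1 + -2·1.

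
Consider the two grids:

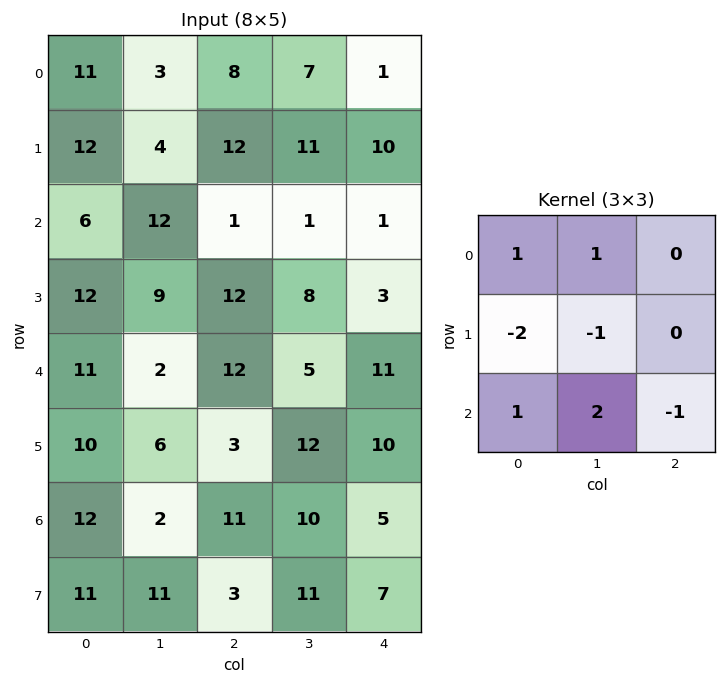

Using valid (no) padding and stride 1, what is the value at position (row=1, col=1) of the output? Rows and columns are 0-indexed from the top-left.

The receptive field on the input at this output position is [4 12 11 / 12 1 1 / 9 12 8]. Elementwise product with the kernel and sum: 4·1 + 12·1 + 12·-2 + 1·-1 + 9·1 + 12·2 + 8·-1.

16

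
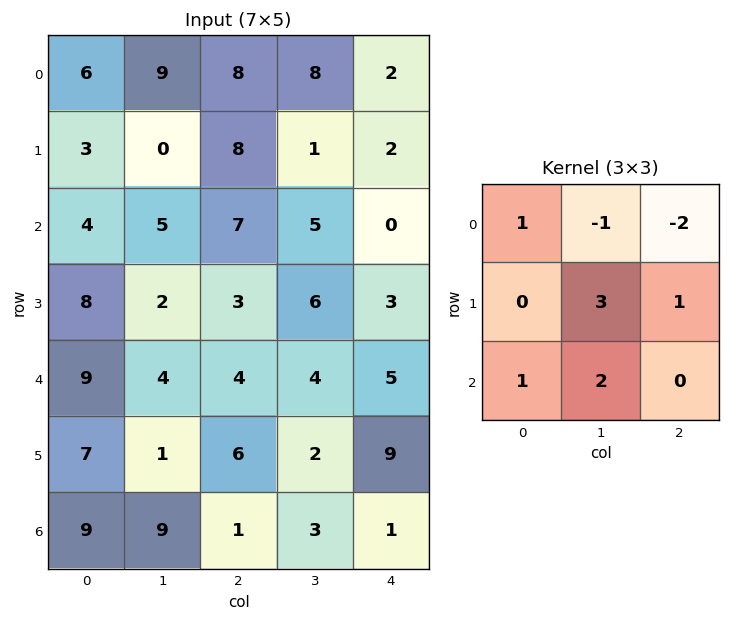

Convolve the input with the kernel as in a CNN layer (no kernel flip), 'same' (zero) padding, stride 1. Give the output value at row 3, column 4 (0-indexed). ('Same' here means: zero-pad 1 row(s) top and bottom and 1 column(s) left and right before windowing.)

The receptive field on the zero-padded input at this output position is [5 0 0 / 6 3 0 / 4 5 0]. Elementwise product with the kernel and sum: 5·1 + 0·-1 + 0·-2 + 3·3 + 0·1 + 4·1 + 5·2.

28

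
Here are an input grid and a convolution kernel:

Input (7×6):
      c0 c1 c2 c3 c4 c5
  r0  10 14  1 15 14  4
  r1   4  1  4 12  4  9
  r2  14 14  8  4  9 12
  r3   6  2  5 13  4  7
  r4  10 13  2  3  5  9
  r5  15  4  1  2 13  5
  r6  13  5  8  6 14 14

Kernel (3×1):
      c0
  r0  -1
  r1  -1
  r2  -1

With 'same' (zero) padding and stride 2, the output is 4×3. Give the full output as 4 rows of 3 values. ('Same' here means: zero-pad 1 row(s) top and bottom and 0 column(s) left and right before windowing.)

-14 -5 -18
-24 -17 -17
-31 -8 -22
-28 -9 -27

Output[0,0]: The receptive field on the zero-padded input at this output position is [0 / 10 / 4]. Elementwise product with the kernel and sum: 0·-1 + 10·-1 + 4·-1.
Output[0,1]: The receptive field on the zero-padded input at this output position is [0 / 1 / 4]. Elementwise product with the kernel and sum: 0·-1 + 1·-1 + 4·-1.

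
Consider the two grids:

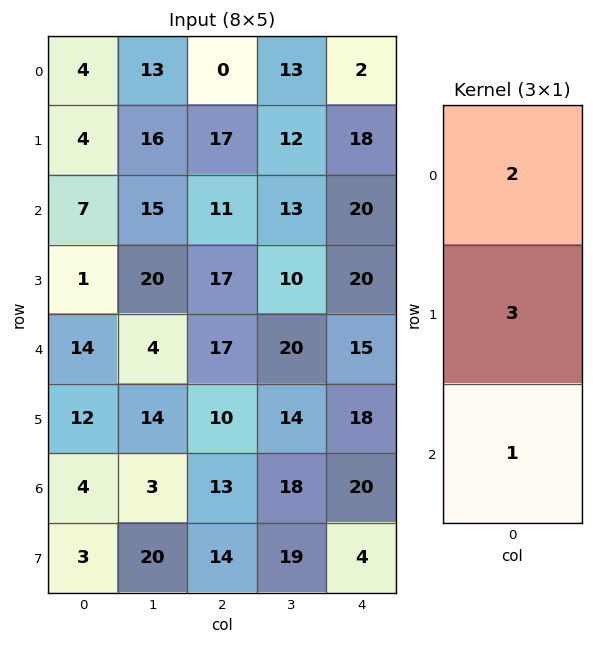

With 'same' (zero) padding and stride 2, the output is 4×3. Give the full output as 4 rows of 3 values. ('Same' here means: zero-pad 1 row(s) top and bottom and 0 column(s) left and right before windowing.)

16 17 24
30 84 116
56 95 103
39 73 100

Output[0,0]: The receptive field on the zero-padded input at this output position is [0 / 4 / 4]. Elementwise product with the kernel and sum: 0·2 + 4·3 + 4·1.
Output[0,1]: The receptive field on the zero-padded input at this output position is [0 / 0 / 17]. Elementwise product with the kernel and sum: 0·2 + 0·3 + 17·1.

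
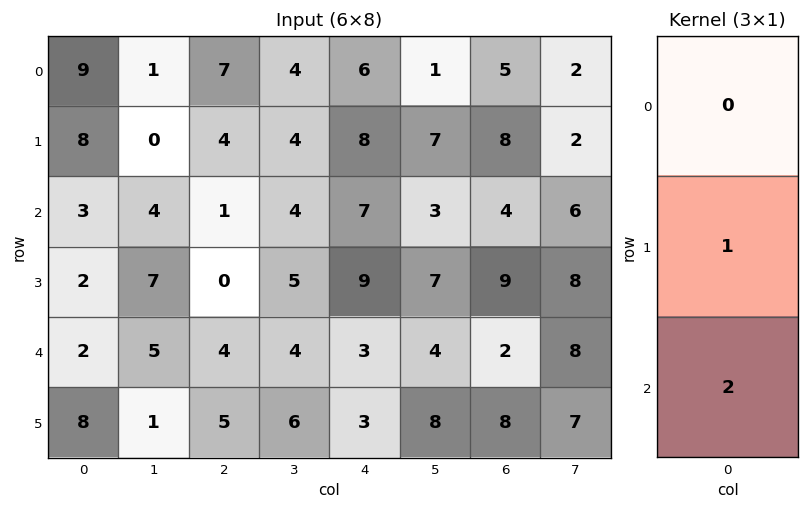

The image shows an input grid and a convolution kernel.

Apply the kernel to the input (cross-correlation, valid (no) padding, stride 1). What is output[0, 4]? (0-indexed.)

22

The receptive field on the input at this output position is [6 / 8 / 7]. Elementwise product with the kernel and sum: 8·1 + 7·2.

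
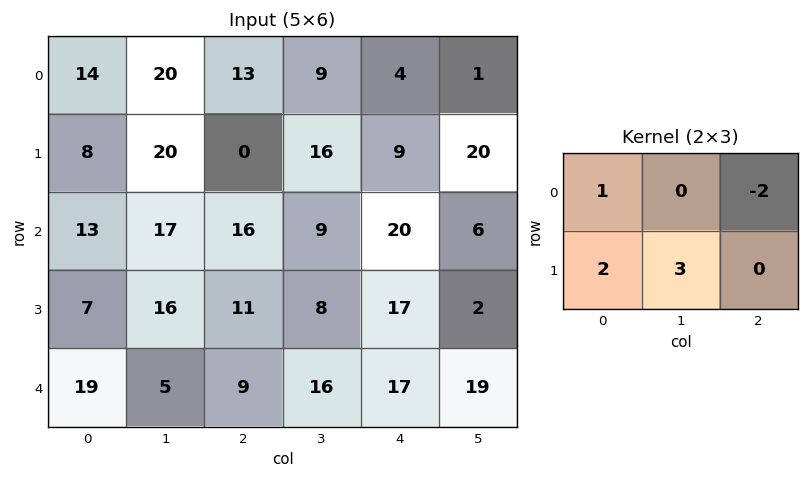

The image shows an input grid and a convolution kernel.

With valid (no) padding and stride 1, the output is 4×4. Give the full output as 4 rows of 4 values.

64 42 53 66
85 70 41 54
43 64 22 64
38 37 43 87

Output[0,0]: The receptive field on the input at this output position is [14 20 13 / 8 20 0]. Elementwise product with the kernel and sum: 14·1 + 13·-2 + 8·2 + 20·3.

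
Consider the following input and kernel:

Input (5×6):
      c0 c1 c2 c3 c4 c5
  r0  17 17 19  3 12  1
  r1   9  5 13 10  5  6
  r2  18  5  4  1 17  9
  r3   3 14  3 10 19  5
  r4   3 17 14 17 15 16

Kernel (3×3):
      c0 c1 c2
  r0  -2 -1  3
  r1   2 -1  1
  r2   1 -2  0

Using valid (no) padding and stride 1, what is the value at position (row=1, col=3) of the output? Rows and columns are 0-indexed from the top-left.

-41

The receptive field on the input at this output position is [10 5 6 / 1 17 9 / 10 19 5]. Elementwise product with the kernel and sum: 10·-2 + 5·-1 + 6·3 + 1·2 + 17·-1 + 9·1 + 10·1 + 19·-2.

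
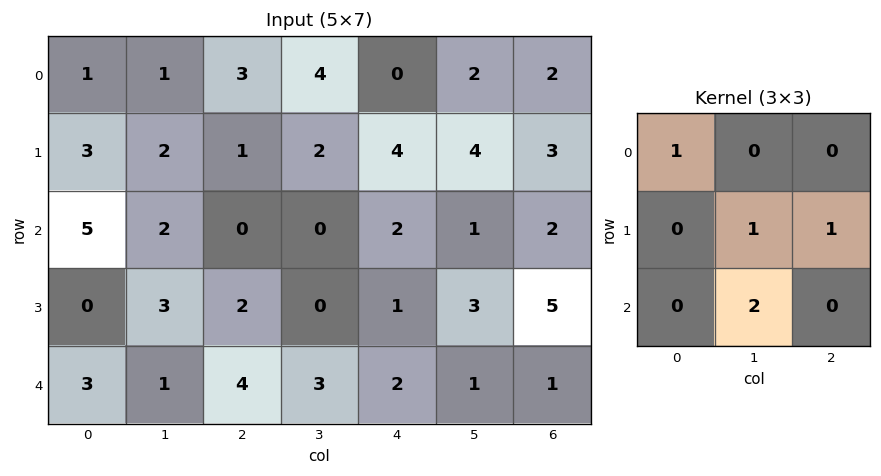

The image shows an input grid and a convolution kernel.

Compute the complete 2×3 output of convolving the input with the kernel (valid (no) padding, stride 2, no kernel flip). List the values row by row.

8 9 9
12 7 12

Output[0,0]: The receptive field on the input at this output position is [1 1 3 / 3 2 1 / 5 2 0]. Elementwise product with the kernel and sum: 1·1 + 2·1 + 1·1 + 2·2.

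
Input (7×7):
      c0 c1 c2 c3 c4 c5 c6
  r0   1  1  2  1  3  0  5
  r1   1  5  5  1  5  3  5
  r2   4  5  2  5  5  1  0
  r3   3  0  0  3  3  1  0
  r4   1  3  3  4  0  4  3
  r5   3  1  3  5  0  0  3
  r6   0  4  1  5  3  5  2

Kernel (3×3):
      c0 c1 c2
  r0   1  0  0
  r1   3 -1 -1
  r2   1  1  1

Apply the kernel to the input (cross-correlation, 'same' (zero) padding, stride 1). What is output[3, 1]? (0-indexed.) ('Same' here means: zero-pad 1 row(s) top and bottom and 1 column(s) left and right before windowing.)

The receptive field on the zero-padded input at this output position is [4 5 2 / 3 0 0 / 1 3 3]. Elementwise product with the kernel and sum: 4·1 + 3·3 + 0·-1 + 0·-1 + 1·1 + 3·1 + 3·1.

20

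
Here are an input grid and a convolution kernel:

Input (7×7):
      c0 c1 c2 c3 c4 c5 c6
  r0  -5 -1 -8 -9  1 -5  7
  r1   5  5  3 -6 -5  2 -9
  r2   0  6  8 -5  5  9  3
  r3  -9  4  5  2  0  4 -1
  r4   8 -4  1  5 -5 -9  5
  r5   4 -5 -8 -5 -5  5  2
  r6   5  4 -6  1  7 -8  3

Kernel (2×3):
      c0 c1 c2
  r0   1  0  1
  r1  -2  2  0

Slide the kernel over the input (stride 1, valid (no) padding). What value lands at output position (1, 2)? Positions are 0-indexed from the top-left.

The receptive field on the input at this output position is [3 -6 -5 / 8 -5 5]. Elementwise product with the kernel and sum: 3·1 + -5·1 + 8·-2 + -5·2.

-28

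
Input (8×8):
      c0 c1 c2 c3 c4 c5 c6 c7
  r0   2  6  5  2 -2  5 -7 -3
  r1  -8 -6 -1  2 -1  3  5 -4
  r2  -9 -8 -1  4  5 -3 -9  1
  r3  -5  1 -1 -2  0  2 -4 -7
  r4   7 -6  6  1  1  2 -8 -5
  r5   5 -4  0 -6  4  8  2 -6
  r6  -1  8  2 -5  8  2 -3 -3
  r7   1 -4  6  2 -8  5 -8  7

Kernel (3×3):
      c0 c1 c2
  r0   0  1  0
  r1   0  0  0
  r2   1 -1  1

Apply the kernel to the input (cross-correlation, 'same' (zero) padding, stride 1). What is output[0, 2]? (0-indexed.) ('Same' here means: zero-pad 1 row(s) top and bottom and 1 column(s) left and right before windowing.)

-3

The receptive field on the zero-padded input at this output position is [0 0 0 / 6 5 2 / -6 -1 2]. Elementwise product with the kernel and sum: 0·1 + -6·1 + -1·-1 + 2·1.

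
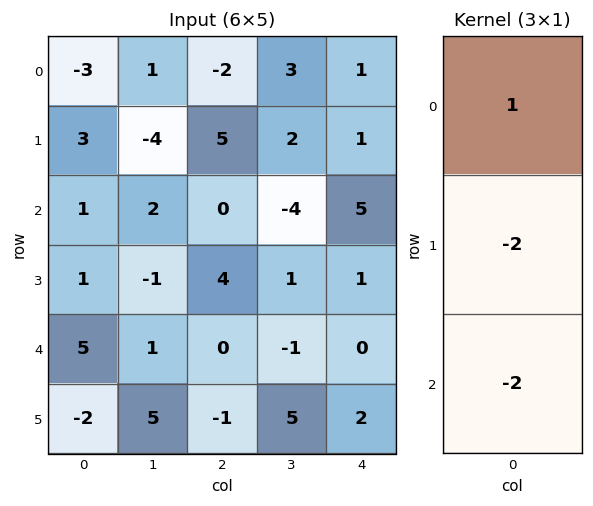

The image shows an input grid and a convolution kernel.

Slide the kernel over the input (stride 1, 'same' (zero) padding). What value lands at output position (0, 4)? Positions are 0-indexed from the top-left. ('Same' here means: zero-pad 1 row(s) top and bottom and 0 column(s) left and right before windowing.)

-4

The receptive field on the zero-padded input at this output position is [0 / 1 / 1]. Elementwise product with the kernel and sum: 0·1 + 1·-2 + 1·-2.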